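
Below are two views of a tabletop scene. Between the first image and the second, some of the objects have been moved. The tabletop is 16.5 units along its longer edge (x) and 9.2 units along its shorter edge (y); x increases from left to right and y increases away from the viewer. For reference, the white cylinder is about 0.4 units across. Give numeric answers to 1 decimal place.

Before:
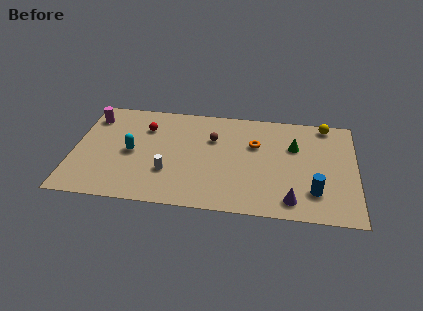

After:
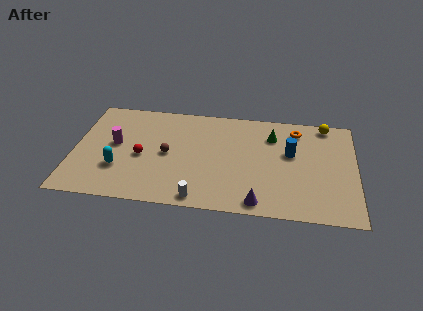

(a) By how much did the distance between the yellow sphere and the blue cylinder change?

-2.6

They were about 6.0 units apart before and 3.4 after — 2.6 units closer together.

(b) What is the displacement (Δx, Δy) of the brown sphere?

(-2.6, -1.7)

The brown sphere was at about (8.1, 6.2) and moved to about (5.5, 4.5).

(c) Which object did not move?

the yellow sphere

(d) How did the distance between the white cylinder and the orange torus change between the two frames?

+2.8

The distance was about 5.9 in the first image and 8.7 in the second, so they moved 2.8 units further apart.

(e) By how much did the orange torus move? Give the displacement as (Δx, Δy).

(2.4, 1.6)

From the two frames, the orange torus sits at roughly (10.6, 6.0) before and (13.0, 7.6) after.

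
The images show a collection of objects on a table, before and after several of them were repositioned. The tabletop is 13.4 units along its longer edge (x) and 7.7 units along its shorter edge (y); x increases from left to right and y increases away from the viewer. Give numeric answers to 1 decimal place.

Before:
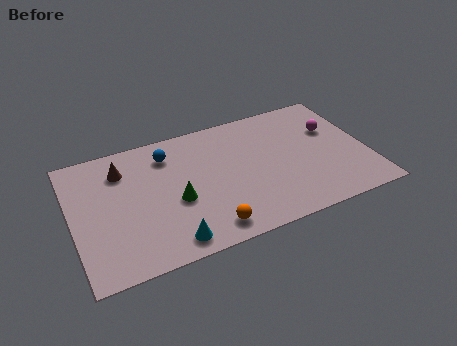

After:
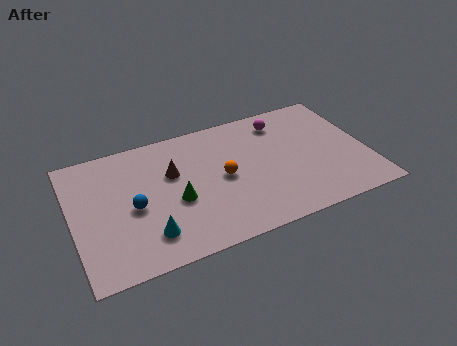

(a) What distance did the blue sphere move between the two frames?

3.2

The blue sphere was near (4.5, 6.1) before and (2.7, 3.5) after, so it travelled √(1.8² + 2.6²) ≈ 3.2 units.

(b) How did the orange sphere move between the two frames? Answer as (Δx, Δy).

(1.0, 2.7)

The orange sphere started near (5.8, 1.1) and ended near (6.8, 3.8).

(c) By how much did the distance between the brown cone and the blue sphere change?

+0.3

They were about 2.1 units apart before and 2.4 after — 0.3 units further apart.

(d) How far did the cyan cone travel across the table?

1.1

From (4.1, 1.0) to (3.2, 1.7), the cyan cone covered √(0.9² + 0.7²) ≈ 1.1 units.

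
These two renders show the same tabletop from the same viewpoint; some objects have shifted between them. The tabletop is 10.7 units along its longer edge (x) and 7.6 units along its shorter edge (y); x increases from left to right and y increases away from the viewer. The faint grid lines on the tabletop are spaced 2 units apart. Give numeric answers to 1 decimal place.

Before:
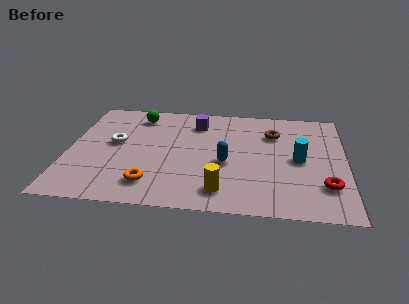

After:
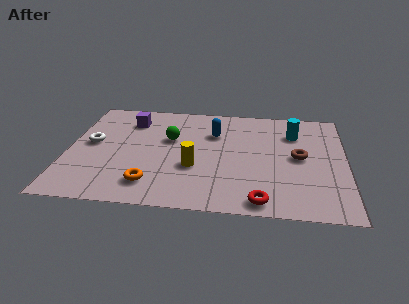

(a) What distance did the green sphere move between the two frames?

2.1

From (2.6, 6.3) to (3.9, 4.7), the green sphere covered √(1.3² + 1.6²) ≈ 2.1 units.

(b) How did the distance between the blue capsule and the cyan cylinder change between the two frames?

+0.3

The distance was about 2.8 in the first image and 3.1 in the second, so they moved 0.3 units further apart.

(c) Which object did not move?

the orange torus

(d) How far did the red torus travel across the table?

2.7

The red torus moved from about (9.9, 2.0) to (7.5, 0.8), a distance of √(2.4² + 1.2²) ≈ 2.7.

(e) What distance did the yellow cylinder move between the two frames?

1.9

The yellow cylinder moved from about (6.0, 1.3) to (4.9, 2.8), a distance of √(1.1² + 1.5²) ≈ 1.9.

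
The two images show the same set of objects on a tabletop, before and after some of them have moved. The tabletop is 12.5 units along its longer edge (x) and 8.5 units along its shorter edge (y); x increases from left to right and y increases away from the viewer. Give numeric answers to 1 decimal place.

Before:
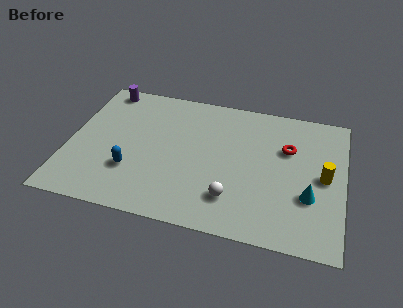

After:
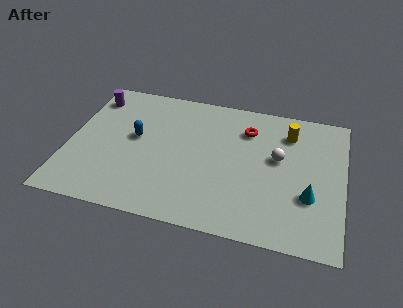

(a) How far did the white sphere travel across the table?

3.5

The white sphere was near (7.6, 2.0) before and (9.5, 4.9) after, so it travelled √(1.9² + 2.9²) ≈ 3.5 units.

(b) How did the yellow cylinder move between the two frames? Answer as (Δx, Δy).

(-1.7, 2.4)

The yellow cylinder was at about (11.6, 4.2) and moved to about (9.9, 6.6).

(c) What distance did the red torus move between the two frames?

2.1

The red torus was near (9.9, 5.6) before and (8.0, 6.4) after, so it travelled √(1.9² + 0.8²) ≈ 2.1 units.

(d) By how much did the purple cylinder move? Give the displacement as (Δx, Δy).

(-0.5, -0.7)

The purple cylinder was at about (1.3, 7.6) and moved to about (0.8, 6.9).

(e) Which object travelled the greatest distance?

the white sphere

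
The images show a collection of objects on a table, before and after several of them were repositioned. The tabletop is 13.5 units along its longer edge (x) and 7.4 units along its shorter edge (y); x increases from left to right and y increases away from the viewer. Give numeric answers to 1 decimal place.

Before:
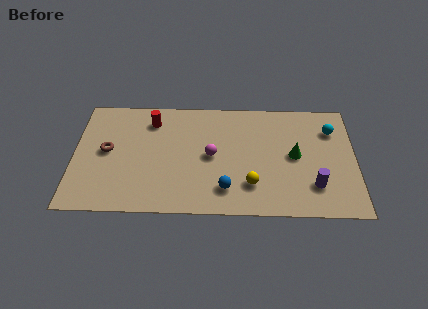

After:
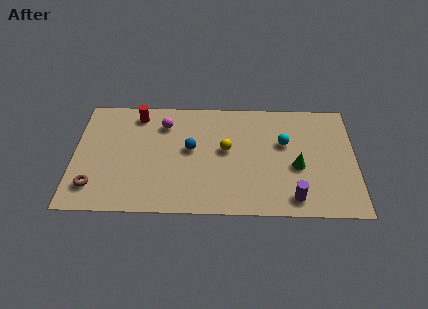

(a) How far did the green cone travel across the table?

0.7

From (10.6, 3.8) to (10.7, 3.1), the green cone covered √(0.1² + 0.7²) ≈ 0.7 units.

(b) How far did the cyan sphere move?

2.5

The cyan sphere was near (12.4, 5.5) before and (10.1, 4.6) after, so it travelled √(2.3² + 0.9²) ≈ 2.5 units.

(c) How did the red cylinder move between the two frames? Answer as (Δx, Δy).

(-0.7, 0.4)

The red cylinder was at about (3.7, 5.9) and moved to about (3.0, 6.3).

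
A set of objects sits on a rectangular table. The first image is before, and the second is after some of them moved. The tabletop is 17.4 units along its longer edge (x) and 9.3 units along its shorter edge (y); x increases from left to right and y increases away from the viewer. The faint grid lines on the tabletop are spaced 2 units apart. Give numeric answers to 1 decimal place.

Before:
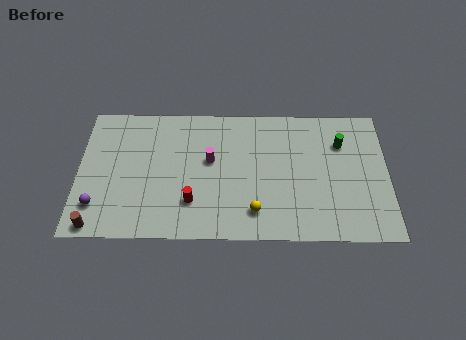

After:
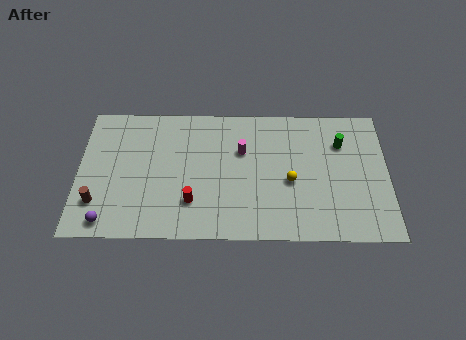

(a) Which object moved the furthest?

the yellow sphere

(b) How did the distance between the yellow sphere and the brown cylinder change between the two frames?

+2.0

They were about 8.9 units apart before and 10.9 after — 2.0 units further apart.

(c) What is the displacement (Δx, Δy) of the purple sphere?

(0.6, -1.1)

The purple sphere was at about (1.1, 2.2) and moved to about (1.7, 1.1).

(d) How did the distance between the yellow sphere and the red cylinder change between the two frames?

+2.1

Before: roughly 3.6 units apart; after: 5.7. That's 2.1 units further apart.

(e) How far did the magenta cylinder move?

1.9

The magenta cylinder was near (7.4, 5.4) before and (9.2, 6.1) after, so it travelled √(1.8² + 0.7²) ≈ 1.9 units.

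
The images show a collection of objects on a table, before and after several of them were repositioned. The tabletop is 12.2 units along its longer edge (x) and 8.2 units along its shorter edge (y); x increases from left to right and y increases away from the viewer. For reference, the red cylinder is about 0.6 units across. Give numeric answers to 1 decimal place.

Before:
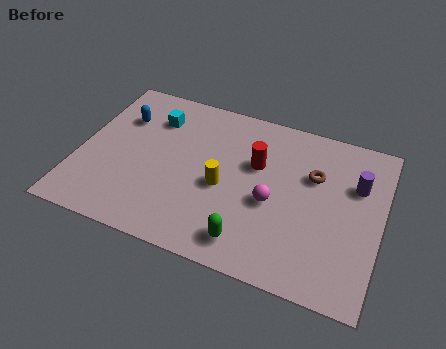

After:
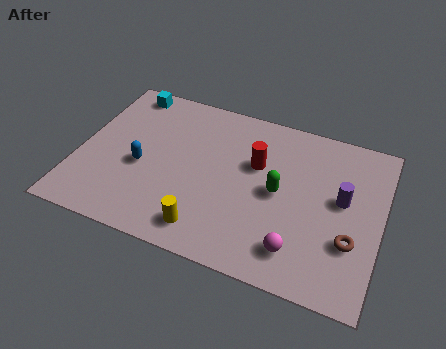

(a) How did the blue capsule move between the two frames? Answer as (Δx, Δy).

(1.1, -2.3)

The blue capsule was at about (1.5, 5.8) and moved to about (2.6, 3.5).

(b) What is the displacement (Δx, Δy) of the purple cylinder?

(-0.5, -0.9)

The purple cylinder started near (11.1, 5.5) and ended near (10.6, 4.6).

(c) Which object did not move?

the red cylinder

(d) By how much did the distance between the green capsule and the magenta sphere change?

+0.4

The distance was about 2.3 in the first image and 2.7 in the second, so they moved 0.4 units further apart.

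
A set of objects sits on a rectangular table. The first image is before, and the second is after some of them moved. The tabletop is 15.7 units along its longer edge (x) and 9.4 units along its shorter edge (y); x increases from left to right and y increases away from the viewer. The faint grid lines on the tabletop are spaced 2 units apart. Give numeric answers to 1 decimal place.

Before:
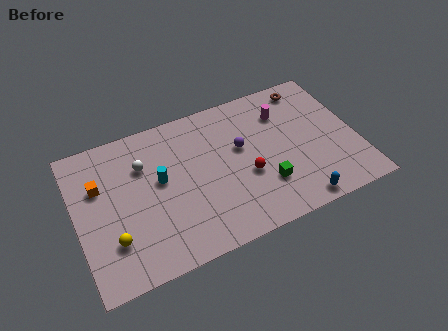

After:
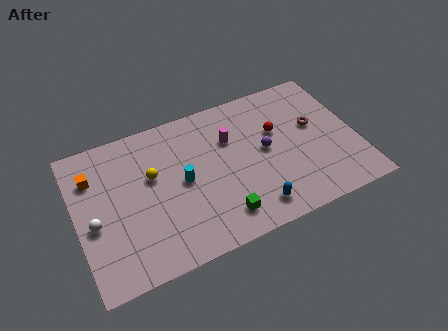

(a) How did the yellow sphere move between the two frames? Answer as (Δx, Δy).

(2.5, 3.1)

The yellow sphere was at about (1.8, 2.6) and moved to about (4.3, 5.7).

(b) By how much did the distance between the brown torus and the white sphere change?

+3.0

Before: roughly 9.7 units apart; after: 12.7. That's 3.0 units further apart.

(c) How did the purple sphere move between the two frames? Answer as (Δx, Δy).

(1.3, -0.7)

The purple sphere was at about (9.3, 5.6) and moved to about (10.6, 4.9).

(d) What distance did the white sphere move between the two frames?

4.0

The white sphere moved from about (3.9, 6.6) to (0.9, 4.0), a distance of √(3.0² + 2.6²) ≈ 4.0.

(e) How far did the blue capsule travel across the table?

2.5

From (11.9, 0.9) to (9.5, 1.5), the blue capsule covered √(2.4² + 0.6²) ≈ 2.5 units.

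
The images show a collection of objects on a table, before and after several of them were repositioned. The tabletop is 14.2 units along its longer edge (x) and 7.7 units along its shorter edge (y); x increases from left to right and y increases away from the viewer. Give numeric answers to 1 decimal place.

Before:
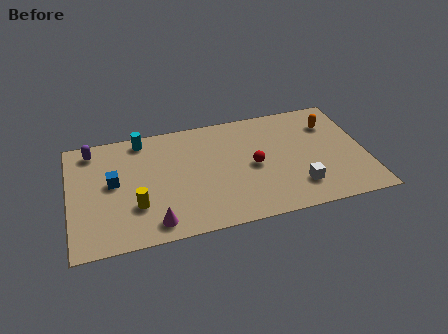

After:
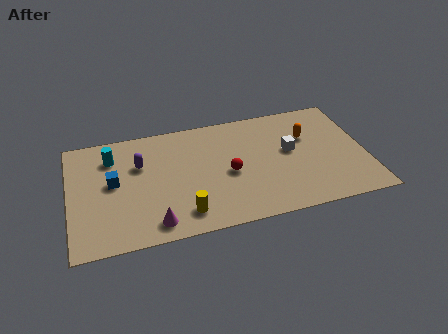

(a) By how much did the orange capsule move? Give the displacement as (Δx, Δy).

(-1.2, -0.6)

The orange capsule was at about (12.7, 5.7) and moved to about (11.5, 5.1).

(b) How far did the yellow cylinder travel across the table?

2.4

From (3.1, 2.4) to (5.3, 1.4), the yellow cylinder covered √(2.2² + 1.0²) ≈ 2.4 units.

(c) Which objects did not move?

the blue cube and the magenta cone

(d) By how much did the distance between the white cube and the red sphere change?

+0.3

They were about 2.8 units apart before and 3.1 after — 0.3 units further apart.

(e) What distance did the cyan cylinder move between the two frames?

1.7

The cyan cylinder was near (3.6, 6.8) before and (2.1, 5.9) after, so it travelled √(1.5² + 0.9²) ≈ 1.7 units.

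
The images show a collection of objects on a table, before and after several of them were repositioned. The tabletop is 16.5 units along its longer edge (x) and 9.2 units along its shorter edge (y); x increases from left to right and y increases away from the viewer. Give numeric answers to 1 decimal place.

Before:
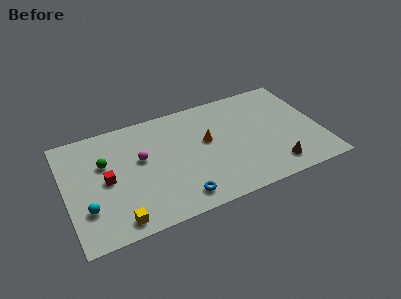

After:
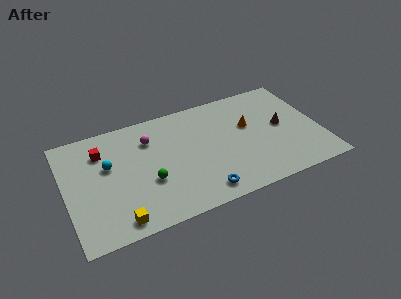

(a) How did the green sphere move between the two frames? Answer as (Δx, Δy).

(2.6, -2.5)

The green sphere started near (2.6, 5.9) and ended near (5.2, 3.4).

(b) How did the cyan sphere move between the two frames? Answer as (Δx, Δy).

(1.6, 2.9)

The cyan sphere was at about (1.2, 2.7) and moved to about (2.8, 5.6).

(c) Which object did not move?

the yellow cube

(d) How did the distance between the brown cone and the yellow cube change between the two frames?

+1.5

The distance was about 10.2 in the first image and 11.7 in the second, so they moved 1.5 units further apart.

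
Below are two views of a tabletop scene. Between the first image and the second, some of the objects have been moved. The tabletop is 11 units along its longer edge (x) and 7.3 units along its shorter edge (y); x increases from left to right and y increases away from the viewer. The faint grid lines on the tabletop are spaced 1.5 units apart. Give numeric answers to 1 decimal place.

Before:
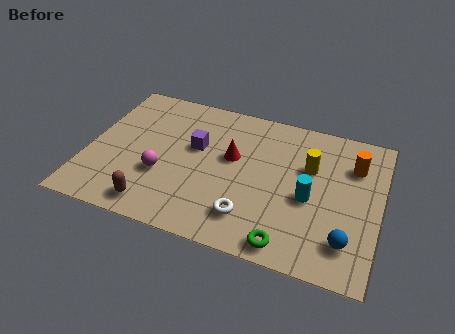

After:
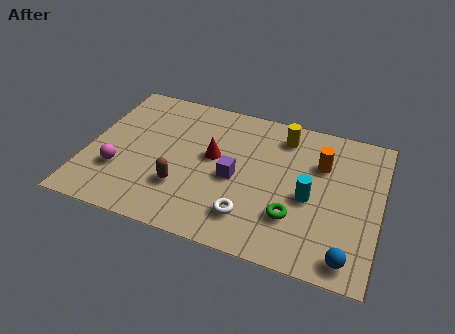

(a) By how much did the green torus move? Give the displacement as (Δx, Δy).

(0.1, 1.3)

The green torus started near (7.8, 0.8) and ended near (7.9, 2.1).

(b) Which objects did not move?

the cyan cylinder and the white torus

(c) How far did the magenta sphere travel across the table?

1.6

The magenta sphere moved from about (2.9, 2.6) to (1.3, 2.3), a distance of √(1.6² + 0.3²) ≈ 1.6.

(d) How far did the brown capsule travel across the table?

1.5

The brown capsule was near (2.8, 1.0) before and (3.7, 2.2) after, so it travelled √(0.9² + 1.2²) ≈ 1.5 units.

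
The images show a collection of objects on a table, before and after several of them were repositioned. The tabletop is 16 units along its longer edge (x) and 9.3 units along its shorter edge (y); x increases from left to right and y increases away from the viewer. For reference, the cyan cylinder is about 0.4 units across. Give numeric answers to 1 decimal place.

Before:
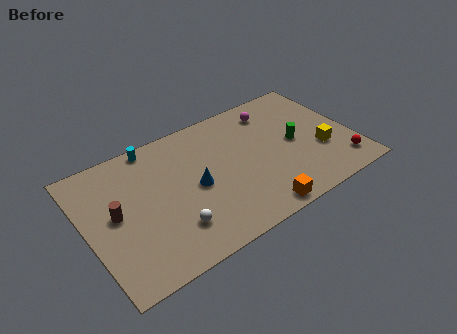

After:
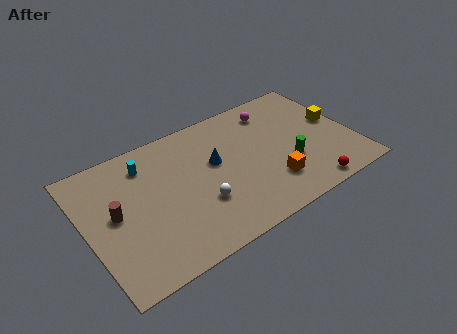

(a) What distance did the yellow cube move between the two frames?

2.2

The yellow cube was near (14.0, 3.3) before and (15.2, 5.1) after, so it travelled √(1.2² + 1.8²) ≈ 2.2 units.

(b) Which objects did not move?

the magenta sphere and the brown cylinder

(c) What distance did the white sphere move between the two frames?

2.0

The white sphere moved from about (4.7, 2.3) to (6.5, 3.1), a distance of √(1.8² + 0.8²) ≈ 2.0.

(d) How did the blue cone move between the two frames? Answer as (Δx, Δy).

(1.4, 1.1)

The blue cone was at about (6.4, 4.4) and moved to about (7.8, 5.5).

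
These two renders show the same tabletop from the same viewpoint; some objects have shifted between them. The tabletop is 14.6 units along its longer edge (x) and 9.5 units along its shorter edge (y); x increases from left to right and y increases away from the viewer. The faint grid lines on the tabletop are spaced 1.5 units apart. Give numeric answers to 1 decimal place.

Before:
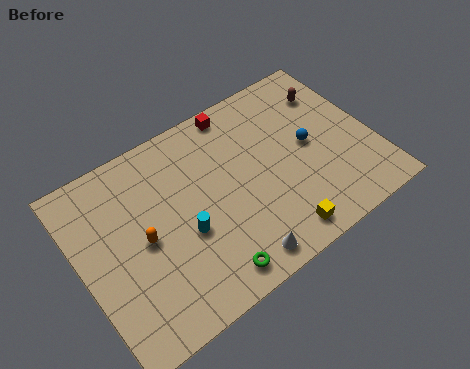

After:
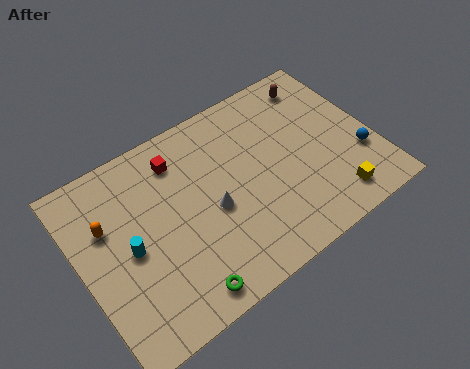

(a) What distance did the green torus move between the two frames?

1.4

The green torus was near (5.6, 1.2) before and (4.2, 1.1) after, so it travelled √(1.4² + 0.1²) ≈ 1.4 units.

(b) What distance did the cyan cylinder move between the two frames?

2.7

From (4.9, 3.8) to (2.3, 4.5), the cyan cylinder covered √(2.6² + 0.7²) ≈ 2.7 units.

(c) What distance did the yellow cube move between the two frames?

2.9

From (9.1, 1.2) to (12.0, 1.5), the yellow cube covered √(2.9² + 0.3²) ≈ 2.9 units.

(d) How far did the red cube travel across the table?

3.4

The red cube moved from about (8.5, 8.6) to (5.3, 7.6), a distance of √(3.2² + 1.0²) ≈ 3.4.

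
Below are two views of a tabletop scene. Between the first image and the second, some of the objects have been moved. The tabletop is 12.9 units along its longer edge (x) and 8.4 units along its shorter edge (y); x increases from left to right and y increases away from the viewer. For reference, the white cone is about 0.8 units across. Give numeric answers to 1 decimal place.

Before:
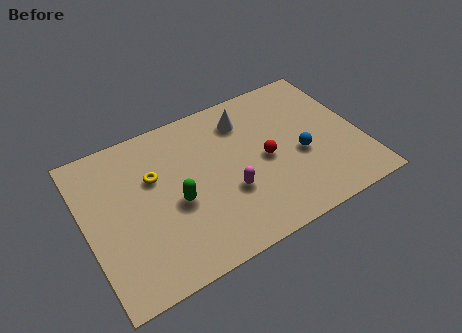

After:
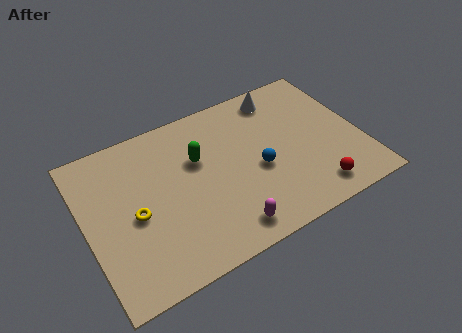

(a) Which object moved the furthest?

the red sphere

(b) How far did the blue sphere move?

2.0

From (10.0, 3.5) to (8.0, 3.6), the blue sphere covered √(2.0² + 0.1²) ≈ 2.0 units.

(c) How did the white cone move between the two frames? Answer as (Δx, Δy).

(1.8, 0.6)

The white cone was at about (7.8, 6.6) and moved to about (9.6, 7.2).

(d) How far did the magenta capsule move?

1.8

The magenta capsule moved from about (6.5, 3.0) to (6.1, 1.2), a distance of √(0.4² + 1.8²) ≈ 1.8.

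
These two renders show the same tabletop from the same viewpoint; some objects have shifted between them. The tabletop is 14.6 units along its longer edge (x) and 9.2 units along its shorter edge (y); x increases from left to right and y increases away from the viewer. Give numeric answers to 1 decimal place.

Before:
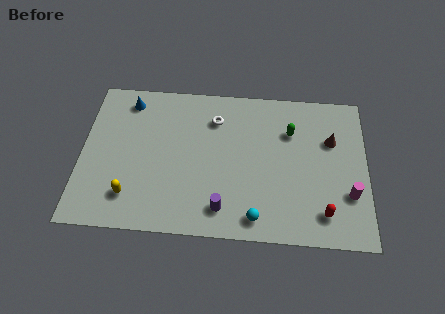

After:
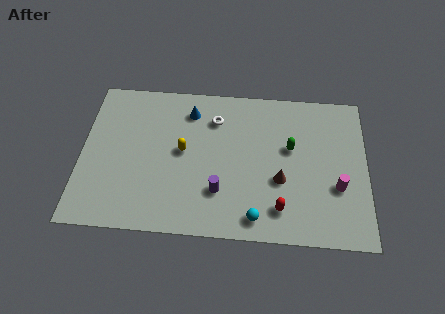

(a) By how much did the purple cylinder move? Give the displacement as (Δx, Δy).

(-0.2, 1.0)

The purple cylinder was at about (7.3, 1.6) and moved to about (7.1, 2.6).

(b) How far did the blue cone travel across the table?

3.2

The blue cone was near (2.3, 7.8) before and (5.5, 7.4) after, so it travelled √(3.2² + 0.4²) ≈ 3.2 units.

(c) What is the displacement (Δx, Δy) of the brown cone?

(-2.6, -2.6)

The brown cone started near (12.8, 6.1) and ended near (10.2, 3.5).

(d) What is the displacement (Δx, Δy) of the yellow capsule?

(2.6, 2.9)

The yellow capsule started near (2.6, 2.0) and ended near (5.2, 4.9).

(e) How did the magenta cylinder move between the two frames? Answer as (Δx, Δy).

(-0.6, 0.4)

The magenta cylinder was at about (13.7, 2.9) and moved to about (13.1, 3.3).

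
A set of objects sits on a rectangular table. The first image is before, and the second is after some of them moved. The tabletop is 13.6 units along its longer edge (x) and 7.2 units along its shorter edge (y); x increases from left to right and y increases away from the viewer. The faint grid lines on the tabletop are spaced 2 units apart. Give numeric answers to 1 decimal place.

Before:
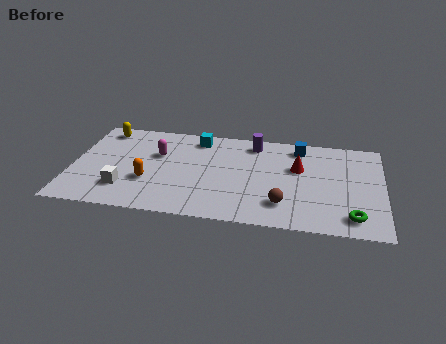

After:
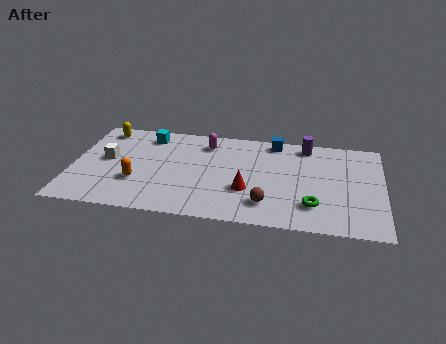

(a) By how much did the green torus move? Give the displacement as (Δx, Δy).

(-1.7, 0.6)

The green torus started near (12.3, 1.2) and ended near (10.6, 1.8).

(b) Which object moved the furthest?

the red cone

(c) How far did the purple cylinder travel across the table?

2.3

The purple cylinder was near (7.9, 6.1) before and (10.2, 6.3) after, so it travelled √(2.3² + 0.2²) ≈ 2.3 units.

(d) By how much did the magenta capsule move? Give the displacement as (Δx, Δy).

(2.1, 1.2)

The magenta capsule was at about (3.7, 4.6) and moved to about (5.8, 5.8).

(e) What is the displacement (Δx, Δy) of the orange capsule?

(-0.5, -0.1)

From the two frames, the orange capsule sits at roughly (3.4, 2.5) before and (2.9, 2.4) after.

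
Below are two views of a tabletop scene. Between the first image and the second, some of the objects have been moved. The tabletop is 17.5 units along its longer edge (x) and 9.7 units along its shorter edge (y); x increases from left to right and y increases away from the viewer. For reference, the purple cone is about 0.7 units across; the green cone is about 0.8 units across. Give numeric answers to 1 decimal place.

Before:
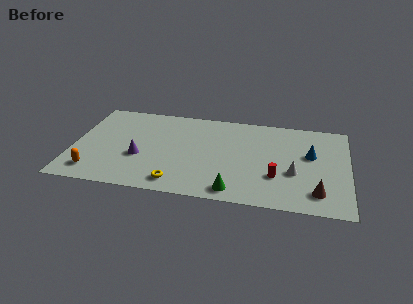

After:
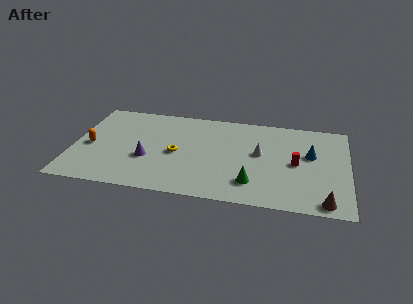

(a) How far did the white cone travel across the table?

2.8

The white cone moved from about (14.1, 3.7) to (11.9, 5.4), a distance of √(2.2² + 1.7²) ≈ 2.8.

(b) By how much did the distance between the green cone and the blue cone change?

-1.5

They were about 6.6 units apart before and 5.1 after — 1.5 units closer together.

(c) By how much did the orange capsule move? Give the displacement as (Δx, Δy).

(-0.4, 2.7)

From the two frames, the orange capsule sits at roughly (1.5, 1.7) before and (1.1, 4.4) after.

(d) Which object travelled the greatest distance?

the yellow torus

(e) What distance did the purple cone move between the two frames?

0.5

From (4.3, 3.7) to (4.8, 3.6), the purple cone covered √(0.5² + 0.1²) ≈ 0.5 units.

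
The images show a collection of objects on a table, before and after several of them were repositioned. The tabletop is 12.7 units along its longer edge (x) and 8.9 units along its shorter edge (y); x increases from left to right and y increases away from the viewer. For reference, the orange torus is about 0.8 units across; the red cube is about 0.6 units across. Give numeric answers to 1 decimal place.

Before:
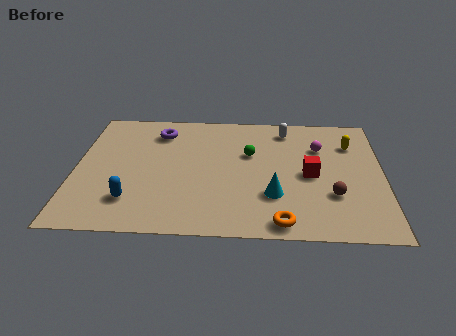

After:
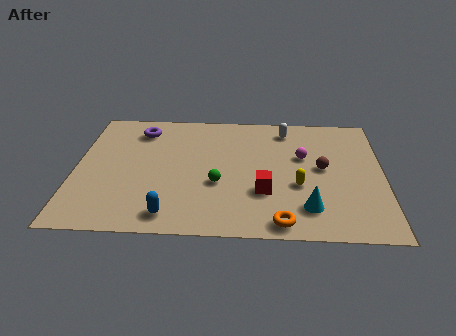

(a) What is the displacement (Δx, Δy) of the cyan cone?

(1.4, -0.8)

The cyan cone started near (8.2, 2.7) and ended near (9.6, 1.9).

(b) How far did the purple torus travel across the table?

0.8

The purple torus was near (3.4, 7.1) before and (2.6, 7.2) after, so it travelled √(0.8² + 0.1²) ≈ 0.8 units.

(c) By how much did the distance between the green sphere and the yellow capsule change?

-1.0

Before: roughly 4.3 units apart; after: 3.3. That's 1.0 units closer together.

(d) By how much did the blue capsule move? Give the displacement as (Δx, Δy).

(1.6, -0.9)

The blue capsule was at about (2.4, 2.1) and moved to about (4.0, 1.2).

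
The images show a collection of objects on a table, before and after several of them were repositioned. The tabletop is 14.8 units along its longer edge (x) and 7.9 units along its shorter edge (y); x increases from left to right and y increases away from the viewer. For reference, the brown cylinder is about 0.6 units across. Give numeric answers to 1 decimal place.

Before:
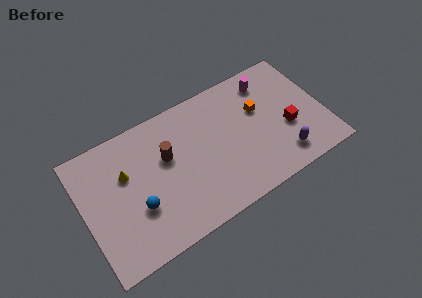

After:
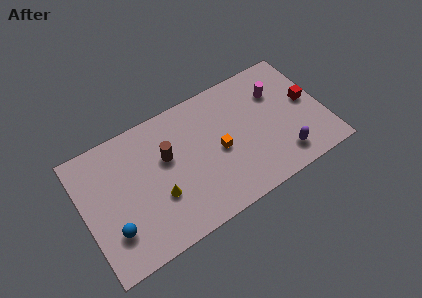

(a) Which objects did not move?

the brown cylinder and the purple capsule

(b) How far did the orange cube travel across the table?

3.0

From (11.0, 5.0) to (8.3, 3.7), the orange cube covered √(2.7² + 1.3²) ≈ 3.0 units.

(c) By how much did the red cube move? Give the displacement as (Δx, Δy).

(1.4, 1.1)

The red cube started near (12.5, 3.1) and ended near (13.9, 4.2).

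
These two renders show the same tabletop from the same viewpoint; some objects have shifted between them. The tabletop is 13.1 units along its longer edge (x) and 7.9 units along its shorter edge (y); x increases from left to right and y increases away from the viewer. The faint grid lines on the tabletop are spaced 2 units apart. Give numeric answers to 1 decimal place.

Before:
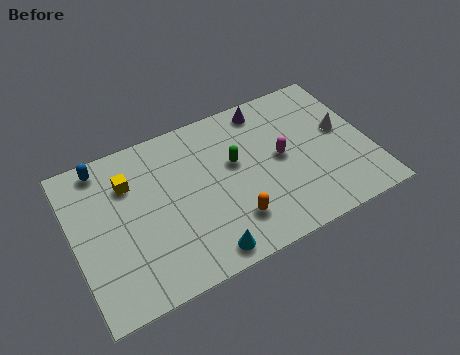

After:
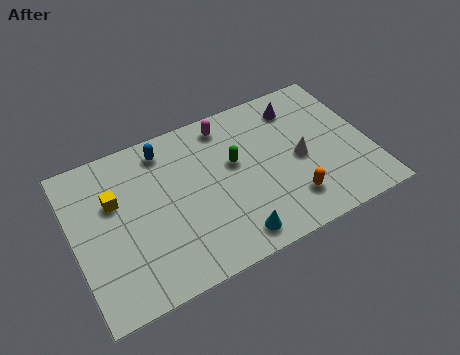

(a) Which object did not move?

the green capsule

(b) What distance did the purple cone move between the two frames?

1.5

From (8.9, 6.9) to (10.3, 6.4), the purple cone covered √(1.4² + 0.5²) ≈ 1.5 units.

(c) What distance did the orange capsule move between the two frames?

2.6

The orange capsule moved from about (6.7, 1.9) to (9.3, 1.8), a distance of √(2.6² + 0.1²) ≈ 2.6.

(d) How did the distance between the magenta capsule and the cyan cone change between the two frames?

+0.7

They were about 5.0 units apart before and 5.7 after — 0.7 units further apart.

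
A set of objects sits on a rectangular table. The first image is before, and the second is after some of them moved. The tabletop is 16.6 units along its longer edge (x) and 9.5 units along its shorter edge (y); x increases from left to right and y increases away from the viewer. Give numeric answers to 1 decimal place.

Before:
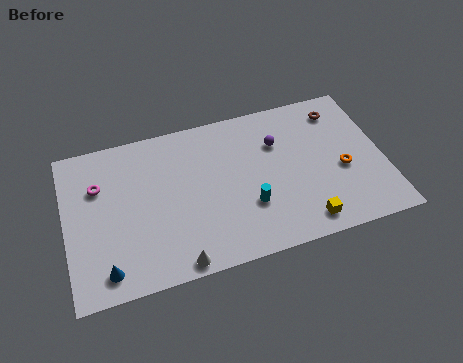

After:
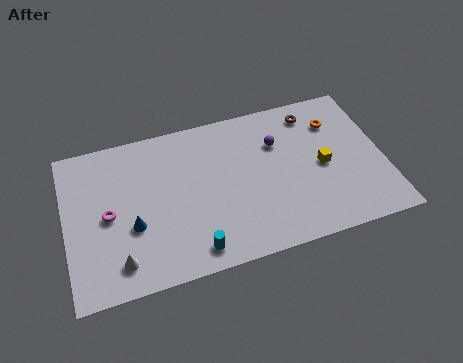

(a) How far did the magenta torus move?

1.9

The magenta torus was near (1.8, 6.5) before and (2.2, 4.6) after, so it travelled √(0.4² + 1.9²) ≈ 1.9 units.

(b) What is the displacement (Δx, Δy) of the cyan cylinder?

(-3.0, -1.8)

From the two frames, the cyan cylinder sits at roughly (9.4, 3.1) before and (6.4, 1.3) after.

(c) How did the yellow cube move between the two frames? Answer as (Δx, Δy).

(1.3, 3.2)

From the two frames, the yellow cube sits at roughly (12.1, 1.3) before and (13.4, 4.5) after.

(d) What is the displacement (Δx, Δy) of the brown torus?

(-1.4, 0.2)

The brown torus started near (14.6, 7.8) and ended near (13.2, 8.0).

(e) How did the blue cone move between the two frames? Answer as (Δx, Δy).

(1.5, 2.2)

From the two frames, the blue cone sits at roughly (1.9, 1.4) before and (3.4, 3.6) after.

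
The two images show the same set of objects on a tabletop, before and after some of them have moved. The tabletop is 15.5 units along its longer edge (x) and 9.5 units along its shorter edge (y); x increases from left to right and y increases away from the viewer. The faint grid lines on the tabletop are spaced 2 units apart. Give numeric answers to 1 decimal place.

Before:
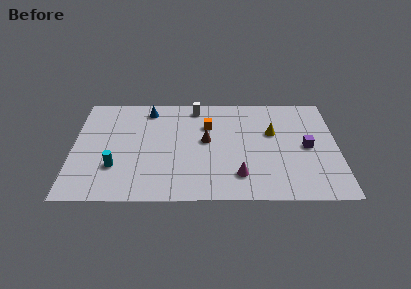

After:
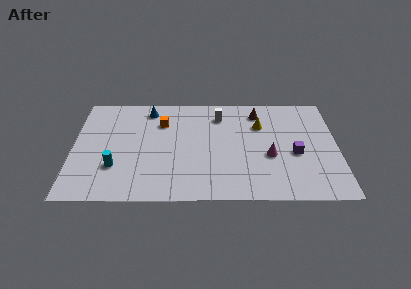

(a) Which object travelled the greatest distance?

the brown cone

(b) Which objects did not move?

the cyan cylinder and the blue cone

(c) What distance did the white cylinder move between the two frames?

1.6

The white cylinder moved from about (7.2, 8.3) to (8.6, 7.5), a distance of √(1.4² + 0.8²) ≈ 1.6.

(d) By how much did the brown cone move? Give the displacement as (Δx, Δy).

(3.1, 2.6)

The brown cone started near (7.8, 5.2) and ended near (10.9, 7.8).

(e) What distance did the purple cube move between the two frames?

0.9

The purple cube was near (13.7, 4.6) before and (13.0, 4.0) after, so it travelled √(0.7² + 0.6²) ≈ 0.9 units.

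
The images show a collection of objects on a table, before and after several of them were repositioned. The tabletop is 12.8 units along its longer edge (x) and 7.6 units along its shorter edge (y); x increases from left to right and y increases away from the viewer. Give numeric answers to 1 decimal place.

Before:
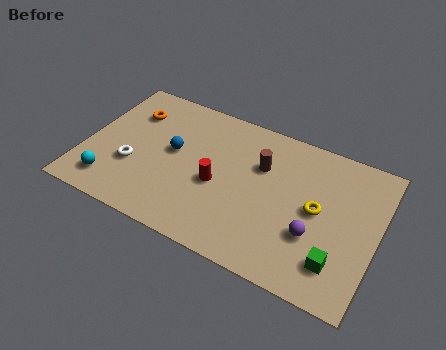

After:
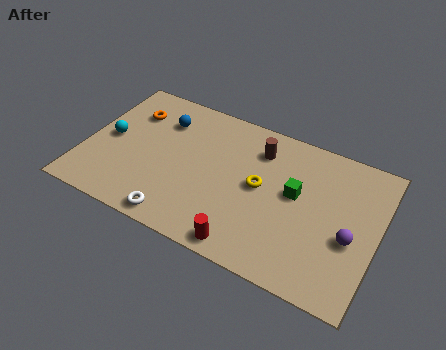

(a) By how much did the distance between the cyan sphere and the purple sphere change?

+1.8

They were about 8.9 units apart before and 10.7 after — 1.8 units further apart.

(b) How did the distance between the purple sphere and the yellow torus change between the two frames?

+2.8

They were about 1.3 units apart before and 4.1 after — 2.8 units further apart.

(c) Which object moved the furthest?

the green cube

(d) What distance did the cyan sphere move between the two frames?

2.4

From (1.4, 1.4) to (1.0, 3.8), the cyan sphere covered √(0.4² + 2.4²) ≈ 2.4 units.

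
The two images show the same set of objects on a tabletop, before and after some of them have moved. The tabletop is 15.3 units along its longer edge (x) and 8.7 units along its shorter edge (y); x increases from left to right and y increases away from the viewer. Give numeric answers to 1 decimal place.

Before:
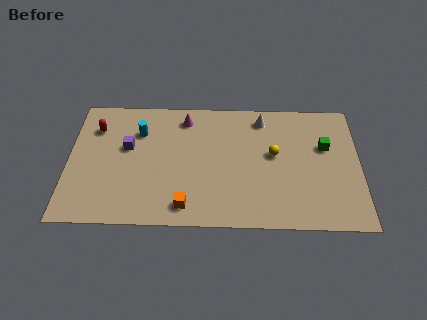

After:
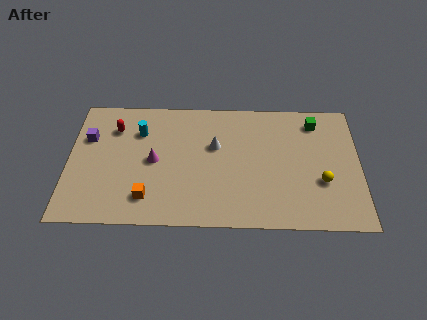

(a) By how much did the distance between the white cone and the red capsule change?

-3.4

The distance was about 8.8 in the first image and 5.4 in the second, so they moved 3.4 units closer together.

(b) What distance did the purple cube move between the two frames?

2.2

From (3.1, 5.2) to (1.0, 5.8), the purple cube covered √(2.1² + 0.6²) ≈ 2.2 units.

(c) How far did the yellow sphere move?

3.1

The yellow sphere was near (10.8, 4.9) before and (13.3, 3.1) after, so it travelled √(2.5² + 1.8²) ≈ 3.1 units.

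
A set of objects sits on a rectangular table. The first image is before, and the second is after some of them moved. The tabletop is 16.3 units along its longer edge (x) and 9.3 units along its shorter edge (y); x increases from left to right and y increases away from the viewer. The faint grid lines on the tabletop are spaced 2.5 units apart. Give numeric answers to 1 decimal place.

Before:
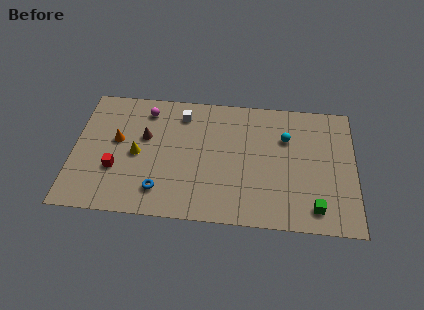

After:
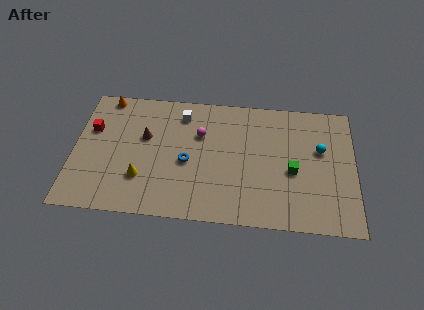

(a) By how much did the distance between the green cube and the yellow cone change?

-1.9

The distance was about 10.7 in the first image and 8.8 in the second, so they moved 1.9 units closer together.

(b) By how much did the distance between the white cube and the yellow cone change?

+1.3

The distance was about 4.1 in the first image and 5.4 in the second, so they moved 1.3 units further apart.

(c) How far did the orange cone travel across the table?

3.3

The orange cone was near (2.5, 5.3) before and (1.7, 8.5) after, so it travelled √(0.8² + 3.2²) ≈ 3.3 units.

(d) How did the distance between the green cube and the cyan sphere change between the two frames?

-2.9

They were about 5.2 units apart before and 2.3 after — 2.9 units closer together.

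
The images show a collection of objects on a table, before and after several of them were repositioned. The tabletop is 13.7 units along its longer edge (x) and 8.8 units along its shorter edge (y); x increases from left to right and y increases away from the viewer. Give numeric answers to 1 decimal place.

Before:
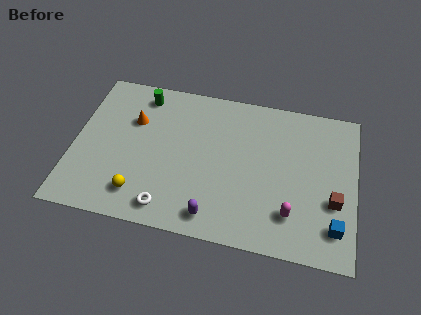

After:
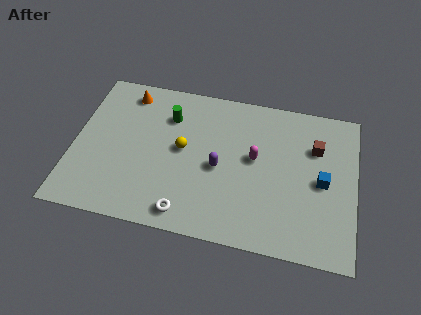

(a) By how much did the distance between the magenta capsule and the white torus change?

-1.1

The distance was about 6.0 in the first image and 4.9 in the second, so they moved 1.1 units closer together.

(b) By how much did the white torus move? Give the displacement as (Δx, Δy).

(0.9, -0.1)

The white torus was at about (4.8, 1.2) and moved to about (5.7, 1.1).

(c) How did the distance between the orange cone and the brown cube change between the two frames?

-0.9

The distance was about 10.3 in the first image and 9.4 in the second, so they moved 0.9 units closer together.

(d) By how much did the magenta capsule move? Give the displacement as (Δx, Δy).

(-1.9, 2.8)

The magenta capsule started near (10.7, 2.1) and ended near (8.8, 4.9).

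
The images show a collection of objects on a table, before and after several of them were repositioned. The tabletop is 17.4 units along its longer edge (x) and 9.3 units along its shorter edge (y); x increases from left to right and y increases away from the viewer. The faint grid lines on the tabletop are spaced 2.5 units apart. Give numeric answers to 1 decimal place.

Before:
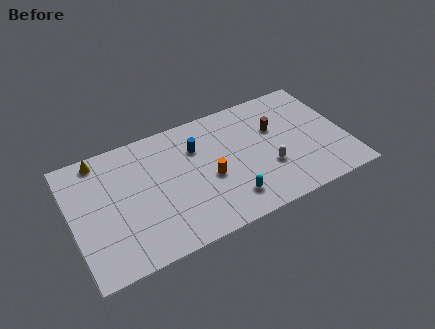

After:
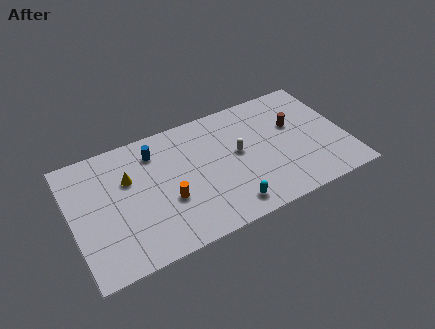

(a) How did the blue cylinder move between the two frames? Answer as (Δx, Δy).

(-2.6, 0.8)

The blue cylinder started near (8.1, 6.6) and ended near (5.5, 7.4).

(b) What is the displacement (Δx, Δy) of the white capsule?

(-1.7, 1.9)

The white capsule started near (12.3, 3.2) and ended near (10.6, 5.1).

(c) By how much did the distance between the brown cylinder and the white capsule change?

+0.9

The distance was about 2.9 in the first image and 3.8 in the second, so they moved 0.9 units further apart.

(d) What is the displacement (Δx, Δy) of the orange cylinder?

(-2.7, -0.5)

The orange cylinder was at about (8.6, 4.0) and moved to about (5.9, 3.5).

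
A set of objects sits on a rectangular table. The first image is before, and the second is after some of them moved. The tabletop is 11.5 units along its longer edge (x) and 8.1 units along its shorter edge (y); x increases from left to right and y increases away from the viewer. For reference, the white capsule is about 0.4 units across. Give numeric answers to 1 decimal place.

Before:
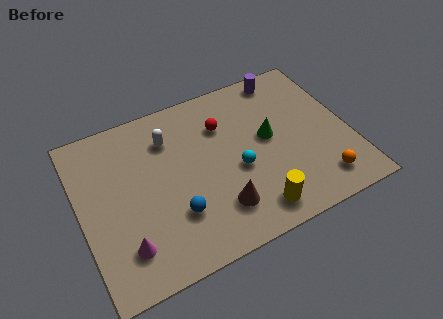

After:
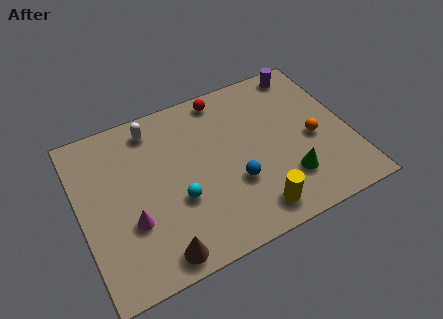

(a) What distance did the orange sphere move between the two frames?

2.2

From (9.9, 1.4) to (9.9, 3.6), the orange sphere covered √(0.0² + 2.2²) ≈ 2.2 units.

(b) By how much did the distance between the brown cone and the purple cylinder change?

+3.2

The distance was about 6.4 in the first image and 9.6 in the second, so they moved 3.2 units further apart.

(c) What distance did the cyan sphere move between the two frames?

2.6

The cyan sphere moved from about (6.6, 3.4) to (4.0, 3.0), a distance of √(2.6² + 0.4²) ≈ 2.6.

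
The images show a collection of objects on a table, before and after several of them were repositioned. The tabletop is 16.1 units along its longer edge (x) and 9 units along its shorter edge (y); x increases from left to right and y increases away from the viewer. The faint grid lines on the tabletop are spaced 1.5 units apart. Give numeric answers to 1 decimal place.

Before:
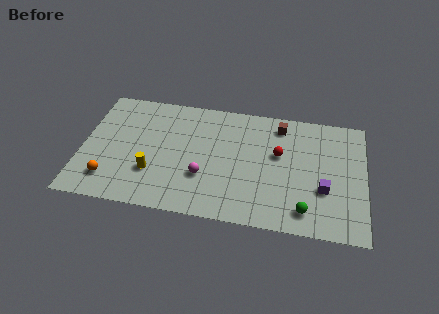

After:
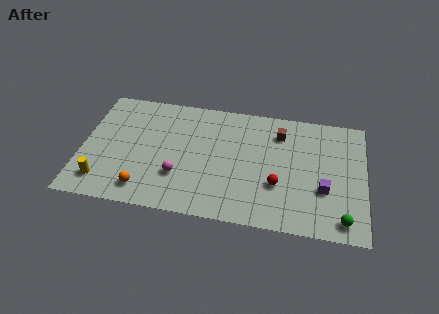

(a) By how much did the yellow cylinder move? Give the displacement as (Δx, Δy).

(-2.8, -1.1)

The yellow cylinder was at about (4.1, 2.8) and moved to about (1.3, 1.7).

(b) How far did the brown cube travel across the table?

0.6

The brown cube was near (11.2, 7.6) before and (11.2, 7.0) after, so it travelled √(0.0² + 0.6²) ≈ 0.6 units.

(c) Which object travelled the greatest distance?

the yellow cylinder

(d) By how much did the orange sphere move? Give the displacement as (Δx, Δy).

(2.0, -0.4)

From the two frames, the orange sphere sits at roughly (1.7, 1.9) before and (3.7, 1.5) after.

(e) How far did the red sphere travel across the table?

2.3

The red sphere moved from about (11.2, 5.4) to (11.2, 3.1), a distance of √(0.0² + 2.3²) ≈ 2.3.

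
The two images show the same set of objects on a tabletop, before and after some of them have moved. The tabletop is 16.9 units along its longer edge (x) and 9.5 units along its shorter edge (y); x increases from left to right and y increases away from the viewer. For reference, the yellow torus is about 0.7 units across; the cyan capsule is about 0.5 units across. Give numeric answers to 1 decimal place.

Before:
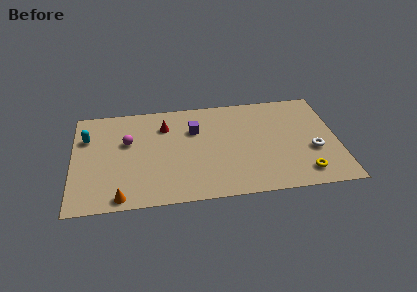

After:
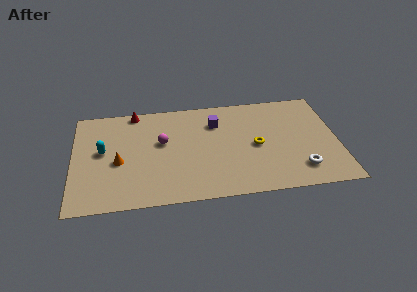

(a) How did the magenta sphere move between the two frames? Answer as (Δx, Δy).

(2.2, -0.3)

From the two frames, the magenta sphere sits at roughly (3.5, 5.9) before and (5.7, 5.6) after.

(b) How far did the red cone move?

2.5

From (5.9, 7.1) to (4.0, 8.7), the red cone covered √(1.9² + 1.6²) ≈ 2.5 units.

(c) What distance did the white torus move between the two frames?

1.8

The white torus was near (15.3, 3.6) before and (14.4, 2.0) after, so it travelled √(0.9² + 1.6²) ≈ 1.8 units.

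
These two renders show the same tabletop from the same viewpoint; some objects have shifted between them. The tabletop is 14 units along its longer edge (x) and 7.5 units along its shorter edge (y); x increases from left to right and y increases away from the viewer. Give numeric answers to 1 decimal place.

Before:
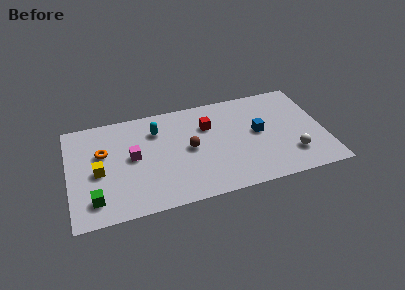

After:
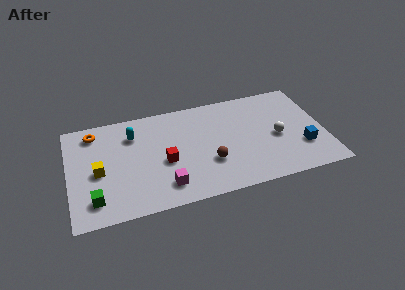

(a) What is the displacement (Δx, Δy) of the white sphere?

(-0.7, 1.5)

The white sphere was at about (12.1, 1.9) and moved to about (11.4, 3.4).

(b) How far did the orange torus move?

1.6

From (1.9, 4.7) to (1.5, 6.3), the orange torus covered √(0.4² + 1.6²) ≈ 1.6 units.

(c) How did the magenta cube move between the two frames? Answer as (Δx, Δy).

(1.6, -2.5)

The magenta cube was at about (3.5, 4.0) and moved to about (5.1, 1.5).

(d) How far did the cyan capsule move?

1.3

The cyan capsule moved from about (4.9, 5.6) to (3.6, 5.6), a distance of √(1.3² + 0.0²) ≈ 1.3.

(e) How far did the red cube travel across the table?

3.2

The red cube moved from about (7.7, 5.2) to (5.2, 3.2), a distance of √(2.5² + 2.0²) ≈ 3.2.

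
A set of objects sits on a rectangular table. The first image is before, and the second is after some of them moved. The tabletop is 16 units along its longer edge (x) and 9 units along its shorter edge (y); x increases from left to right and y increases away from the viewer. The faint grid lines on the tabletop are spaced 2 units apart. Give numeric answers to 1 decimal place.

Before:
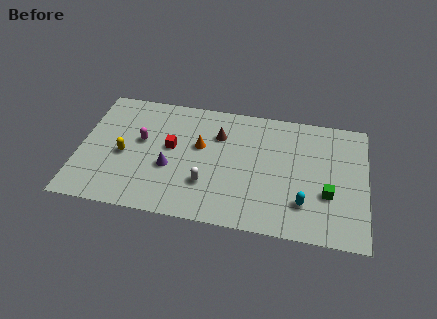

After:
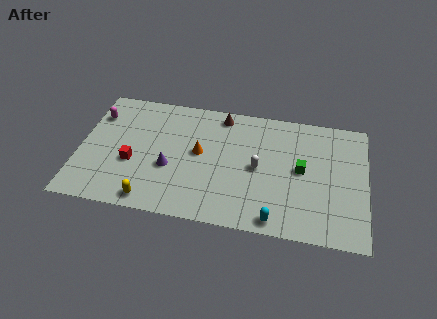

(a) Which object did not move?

the purple cone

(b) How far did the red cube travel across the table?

2.6

The red cube moved from about (5.1, 5.0) to (3.0, 3.5), a distance of √(2.1² + 1.5²) ≈ 2.6.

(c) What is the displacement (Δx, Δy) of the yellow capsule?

(1.7, -3.0)

The yellow capsule was at about (2.5, 4.0) and moved to about (4.2, 1.0).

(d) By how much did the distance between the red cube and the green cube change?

+0.5

The distance was about 9.0 in the first image and 9.5 in the second, so they moved 0.5 units further apart.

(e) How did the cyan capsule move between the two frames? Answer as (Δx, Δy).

(-1.5, -1.4)

The cyan capsule was at about (12.6, 2.3) and moved to about (11.1, 0.9).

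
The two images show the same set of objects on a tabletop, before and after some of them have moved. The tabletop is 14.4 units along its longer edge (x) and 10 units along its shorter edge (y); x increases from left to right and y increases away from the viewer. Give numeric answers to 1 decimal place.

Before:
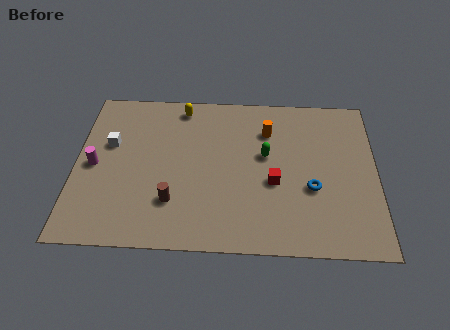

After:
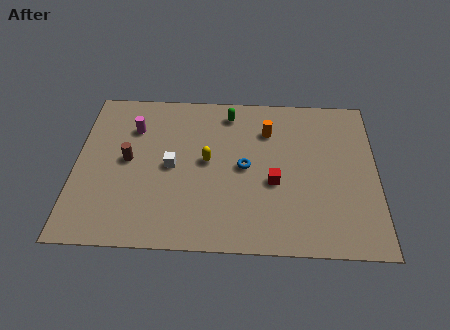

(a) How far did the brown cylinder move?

3.3

From (4.7, 2.7) to (2.5, 5.2), the brown cylinder covered √(2.2² + 2.5²) ≈ 3.3 units.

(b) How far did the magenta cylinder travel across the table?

3.1

From (0.9, 4.8) to (2.7, 7.3), the magenta cylinder covered √(1.8² + 2.5²) ≈ 3.1 units.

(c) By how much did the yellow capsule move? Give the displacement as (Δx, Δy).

(1.3, -3.5)

The yellow capsule started near (5.0, 8.8) and ended near (6.3, 5.3).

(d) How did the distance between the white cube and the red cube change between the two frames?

-3.2

The distance was about 8.2 in the first image and 5.0 in the second, so they moved 3.2 units closer together.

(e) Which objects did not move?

the orange cylinder and the red cube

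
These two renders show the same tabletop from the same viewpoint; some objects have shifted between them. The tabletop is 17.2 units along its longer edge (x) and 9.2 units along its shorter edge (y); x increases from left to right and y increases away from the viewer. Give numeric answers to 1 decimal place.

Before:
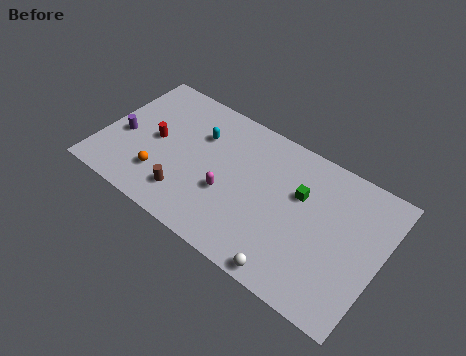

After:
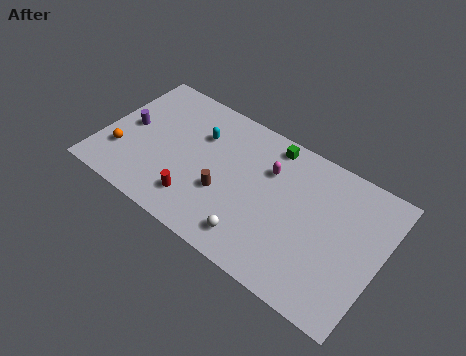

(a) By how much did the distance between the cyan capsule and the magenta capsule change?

+0.7

Before: roughly 3.7 units apart; after: 4.4. That's 0.7 units further apart.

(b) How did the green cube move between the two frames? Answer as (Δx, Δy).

(-2.2, 2.2)

The green cube started near (12.1, 5.9) and ended near (9.9, 8.1).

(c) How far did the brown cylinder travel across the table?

2.5

The brown cylinder was near (5.7, 2.0) before and (7.8, 3.4) after, so it travelled √(2.1² + 1.4²) ≈ 2.5 units.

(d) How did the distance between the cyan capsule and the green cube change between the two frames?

-1.9

The distance was about 6.4 in the first image and 4.5 in the second, so they moved 1.9 units closer together.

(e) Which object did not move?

the cyan capsule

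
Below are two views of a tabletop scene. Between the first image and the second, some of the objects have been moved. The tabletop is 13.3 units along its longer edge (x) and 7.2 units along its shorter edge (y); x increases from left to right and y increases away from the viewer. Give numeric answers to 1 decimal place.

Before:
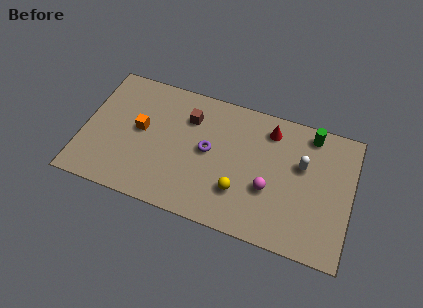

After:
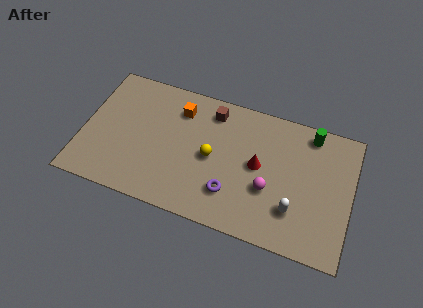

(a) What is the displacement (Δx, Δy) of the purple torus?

(1.3, -1.9)

From the two frames, the purple torus sits at roughly (6.2, 3.8) before and (7.5, 1.9) after.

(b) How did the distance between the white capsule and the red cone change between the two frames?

+0.4

The distance was about 2.2 in the first image and 2.6 in the second, so they moved 0.4 units further apart.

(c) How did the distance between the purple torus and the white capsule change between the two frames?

-1.6

Before: roughly 4.7 units apart; after: 3.1. That's 1.6 units closer together.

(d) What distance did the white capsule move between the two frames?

2.5

The white capsule was near (10.8, 4.5) before and (10.6, 2.0) after, so it travelled √(0.2² + 2.5²) ≈ 2.5 units.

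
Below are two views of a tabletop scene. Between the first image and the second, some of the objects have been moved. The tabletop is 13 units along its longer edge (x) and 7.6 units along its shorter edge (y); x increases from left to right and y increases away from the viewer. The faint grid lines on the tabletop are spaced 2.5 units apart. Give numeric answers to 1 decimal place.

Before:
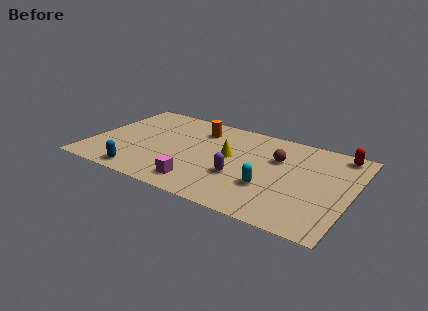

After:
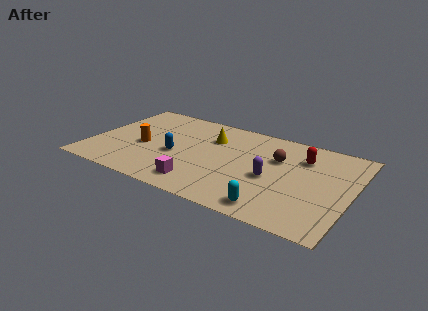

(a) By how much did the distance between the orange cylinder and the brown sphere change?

+2.6

The distance was about 4.2 in the first image and 6.8 in the second, so they moved 2.6 units further apart.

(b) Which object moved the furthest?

the orange cylinder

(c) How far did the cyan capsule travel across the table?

1.6

From (9.1, 2.5) to (9.5, 1.0), the cyan capsule covered √(0.4² + 1.5²) ≈ 1.6 units.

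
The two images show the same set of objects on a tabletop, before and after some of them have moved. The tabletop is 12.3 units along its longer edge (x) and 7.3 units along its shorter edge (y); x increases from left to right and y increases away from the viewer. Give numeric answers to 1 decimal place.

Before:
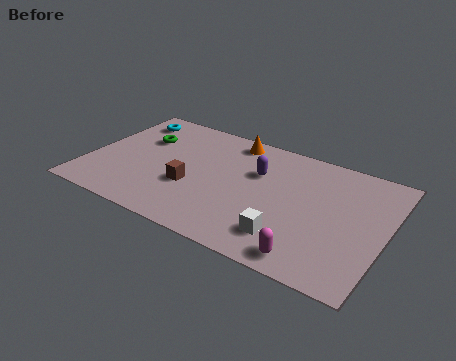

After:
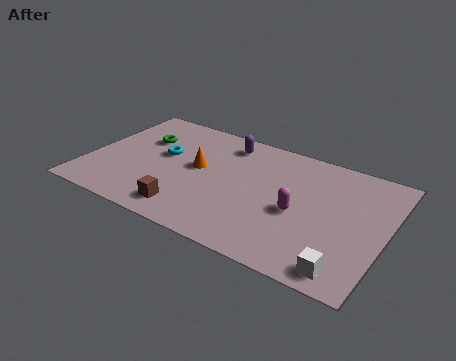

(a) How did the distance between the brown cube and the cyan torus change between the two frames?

-1.2

They were about 4.6 units apart before and 3.4 after — 1.2 units closer together.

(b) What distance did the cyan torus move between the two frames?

2.5

From (1.2, 6.0) to (3.0, 4.2), the cyan torus covered √(1.8² + 1.8²) ≈ 2.5 units.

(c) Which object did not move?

the green torus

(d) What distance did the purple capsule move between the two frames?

2.0

The purple capsule moved from about (6.9, 4.8) to (5.4, 6.1), a distance of √(1.5² + 1.3²) ≈ 2.0.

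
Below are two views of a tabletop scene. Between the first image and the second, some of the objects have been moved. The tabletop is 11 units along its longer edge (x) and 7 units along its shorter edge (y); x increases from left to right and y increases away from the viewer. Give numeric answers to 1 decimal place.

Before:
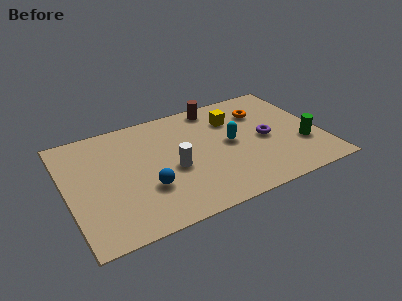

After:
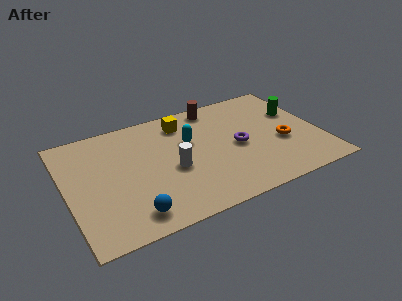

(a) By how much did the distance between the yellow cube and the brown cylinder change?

+0.3

The distance was about 1.3 in the first image and 1.6 in the second, so they moved 0.3 units further apart.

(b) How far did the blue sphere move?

1.4

From (3.3, 2.3) to (2.5, 1.1), the blue sphere covered √(0.8² + 1.2²) ≈ 1.4 units.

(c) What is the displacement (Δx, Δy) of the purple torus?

(-1.2, 0.0)

The purple torus was at about (8.6, 3.3) and moved to about (7.4, 3.3).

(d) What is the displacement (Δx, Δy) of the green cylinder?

(0.1, 2.2)

From the two frames, the green cylinder sits at roughly (10.1, 2.3) before and (10.2, 4.5) after.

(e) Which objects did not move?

the brown cylinder and the white cylinder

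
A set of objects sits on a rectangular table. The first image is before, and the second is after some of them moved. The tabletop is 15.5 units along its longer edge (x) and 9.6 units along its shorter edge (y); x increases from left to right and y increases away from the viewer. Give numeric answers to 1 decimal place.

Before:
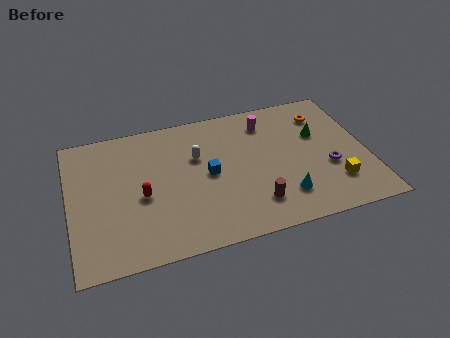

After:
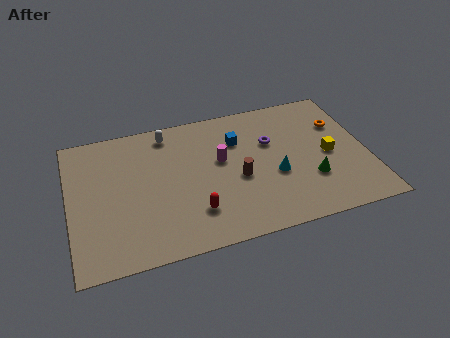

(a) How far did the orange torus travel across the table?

1.2

The orange torus moved from about (13.5, 7.5) to (14.3, 6.6), a distance of √(0.8² + 0.9²) ≈ 1.2.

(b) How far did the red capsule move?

3.2

The red capsule was near (3.7, 4.2) before and (6.3, 2.4) after, so it travelled √(2.6² + 1.8²) ≈ 3.2 units.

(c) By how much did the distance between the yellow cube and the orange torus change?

-2.9

They were about 5.1 units apart before and 2.2 after — 2.9 units closer together.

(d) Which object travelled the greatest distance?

the purple torus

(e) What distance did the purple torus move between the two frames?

3.8

The purple torus moved from about (13.4, 3.6) to (10.6, 6.2), a distance of √(2.8² + 2.6²) ≈ 3.8.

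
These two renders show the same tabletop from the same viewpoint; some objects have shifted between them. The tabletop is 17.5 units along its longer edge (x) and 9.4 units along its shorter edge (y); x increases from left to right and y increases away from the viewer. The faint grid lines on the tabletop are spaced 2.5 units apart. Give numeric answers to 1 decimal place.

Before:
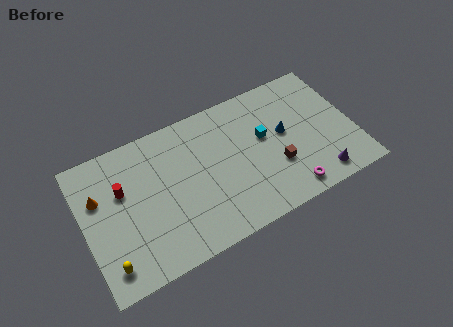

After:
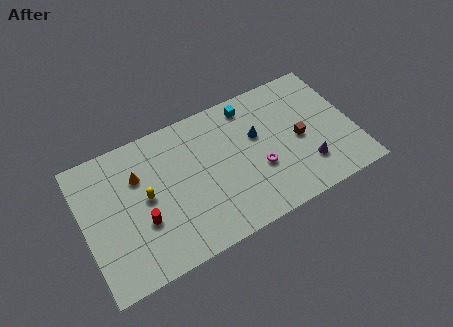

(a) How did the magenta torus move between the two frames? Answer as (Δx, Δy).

(-1.6, 2.3)

The magenta torus was at about (12.8, 1.2) and moved to about (11.2, 3.5).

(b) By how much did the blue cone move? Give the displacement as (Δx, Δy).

(-1.7, 0.6)

The blue cone started near (13.1, 5.2) and ended near (11.4, 5.8).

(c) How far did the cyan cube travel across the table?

2.7

From (11.8, 5.5) to (11.2, 8.1), the cyan cube covered √(0.6² + 2.6²) ≈ 2.7 units.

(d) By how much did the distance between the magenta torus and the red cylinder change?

-3.7

Before: roughly 11.3 units apart; after: 7.6. That's 3.7 units closer together.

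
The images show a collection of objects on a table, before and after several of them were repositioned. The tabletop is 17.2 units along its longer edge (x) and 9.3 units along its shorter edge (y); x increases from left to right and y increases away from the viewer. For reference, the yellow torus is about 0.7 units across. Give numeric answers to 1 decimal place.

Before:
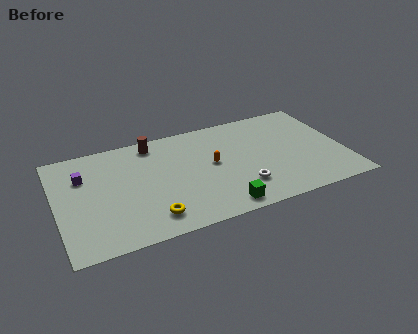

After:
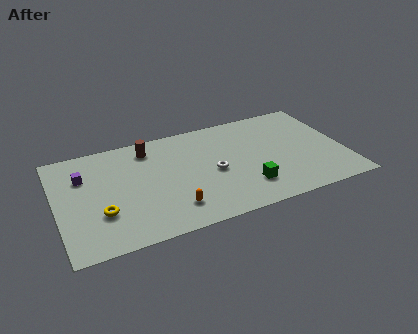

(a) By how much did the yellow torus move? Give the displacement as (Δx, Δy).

(-2.8, 1.3)

From the two frames, the yellow torus sits at roughly (5.3, 1.7) before and (2.5, 3.0) after.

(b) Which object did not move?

the purple cube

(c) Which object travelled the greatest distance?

the orange capsule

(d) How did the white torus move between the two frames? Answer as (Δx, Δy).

(-1.5, 1.9)

The white torus started near (10.8, 2.4) and ended near (9.3, 4.3).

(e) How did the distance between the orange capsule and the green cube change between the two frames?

+0.6

The distance was about 3.9 in the first image and 4.5 in the second, so they moved 0.6 units further apart.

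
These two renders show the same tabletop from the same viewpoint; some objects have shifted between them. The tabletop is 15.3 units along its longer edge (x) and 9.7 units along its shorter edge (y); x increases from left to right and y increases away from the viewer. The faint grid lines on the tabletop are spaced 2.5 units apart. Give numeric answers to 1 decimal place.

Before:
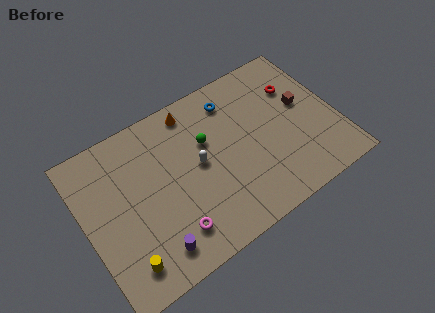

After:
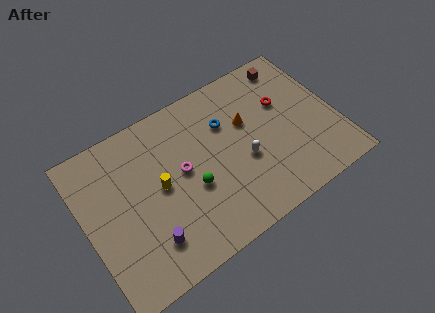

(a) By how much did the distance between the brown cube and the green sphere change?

+2.4

The distance was about 5.9 in the first image and 8.3 in the second, so they moved 2.4 units further apart.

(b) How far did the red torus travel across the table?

1.1

From (13.3, 6.8) to (12.4, 6.2), the red torus covered √(0.9² + 0.6²) ≈ 1.1 units.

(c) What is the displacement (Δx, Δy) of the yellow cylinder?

(2.7, 3.3)

The yellow cylinder started near (1.8, 1.7) and ended near (4.5, 5.0).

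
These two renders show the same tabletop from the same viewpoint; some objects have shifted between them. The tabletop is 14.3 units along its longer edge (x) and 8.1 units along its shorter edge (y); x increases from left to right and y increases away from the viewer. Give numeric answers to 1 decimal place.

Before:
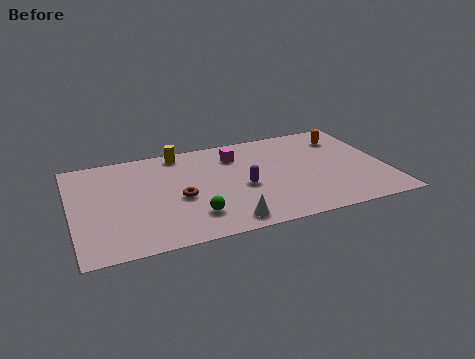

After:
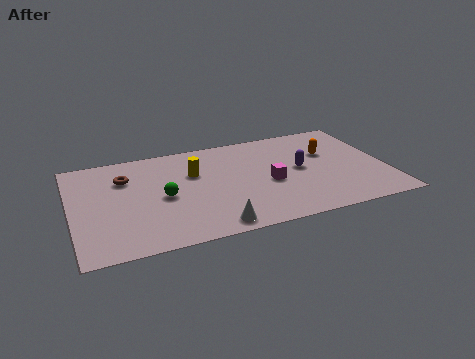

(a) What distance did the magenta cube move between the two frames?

3.0

From (7.6, 6.2) to (8.9, 3.5), the magenta cube covered √(1.3² + 2.7²) ≈ 3.0 units.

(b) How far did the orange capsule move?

1.4

From (12.7, 6.3) to (11.8, 5.2), the orange capsule covered √(0.9² + 1.1²) ≈ 1.4 units.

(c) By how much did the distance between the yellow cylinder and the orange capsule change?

-1.5

The distance was about 7.7 in the first image and 6.2 in the second, so they moved 1.5 units closer together.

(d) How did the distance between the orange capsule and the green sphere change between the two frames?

-0.8

Before: roughly 8.6 units apart; after: 7.8. That's 0.8 units closer together.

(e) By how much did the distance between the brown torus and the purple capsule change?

+5.2

The distance was about 2.9 in the first image and 8.1 in the second, so they moved 5.2 units further apart.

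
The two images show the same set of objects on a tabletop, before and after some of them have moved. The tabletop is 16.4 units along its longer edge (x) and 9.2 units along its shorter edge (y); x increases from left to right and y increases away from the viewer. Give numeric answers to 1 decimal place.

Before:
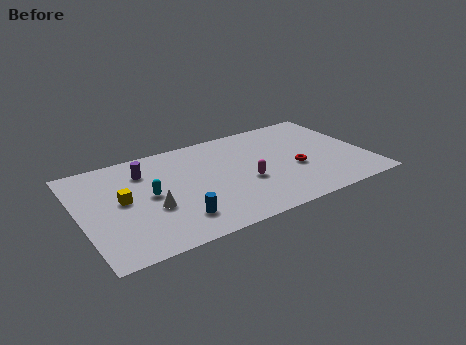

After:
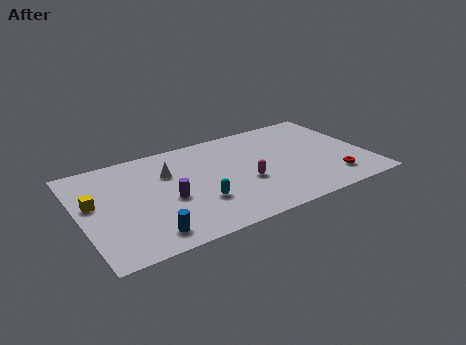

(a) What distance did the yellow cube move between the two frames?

1.6

The yellow cube was near (2.4, 4.9) before and (0.8, 5.3) after, so it travelled √(1.6² + 0.4²) ≈ 1.6 units.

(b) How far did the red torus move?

2.6

From (12.2, 3.7) to (14.1, 1.9), the red torus covered √(1.9² + 1.8²) ≈ 2.6 units.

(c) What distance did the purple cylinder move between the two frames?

3.3

From (3.9, 7.0) to (4.9, 3.9), the purple cylinder covered √(1.0² + 3.1²) ≈ 3.3 units.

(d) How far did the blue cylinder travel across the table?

1.8

The blue cylinder was near (5.1, 2.0) before and (3.4, 1.4) after, so it travelled √(1.7² + 0.6²) ≈ 1.8 units.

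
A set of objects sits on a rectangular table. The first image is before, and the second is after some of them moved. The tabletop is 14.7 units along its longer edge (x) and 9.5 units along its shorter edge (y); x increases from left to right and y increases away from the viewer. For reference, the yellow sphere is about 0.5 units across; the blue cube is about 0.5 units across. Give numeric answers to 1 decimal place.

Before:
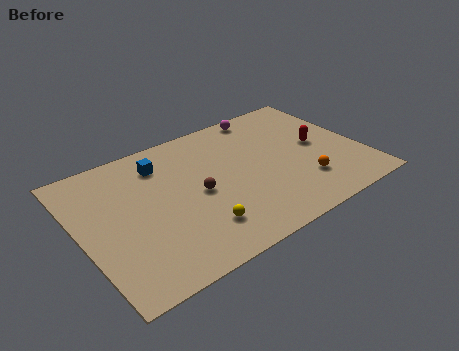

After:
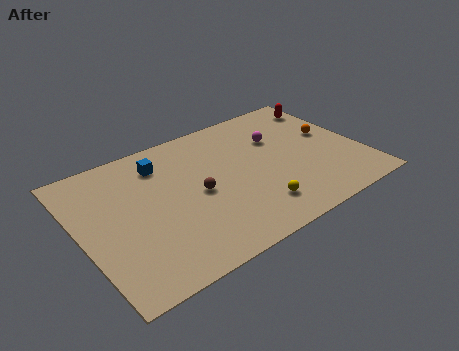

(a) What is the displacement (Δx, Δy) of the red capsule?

(1.2, 2.9)

The red capsule started near (12.6, 4.9) and ended near (13.8, 7.8).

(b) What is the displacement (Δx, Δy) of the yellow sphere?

(3.0, -0.2)

From the two frames, the yellow sphere sits at roughly (5.6, 2.2) before and (8.6, 2.0) after.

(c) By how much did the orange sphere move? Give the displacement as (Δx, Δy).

(2.1, 2.9)

From the two frames, the orange sphere sits at roughly (11.3, 2.5) before and (13.4, 5.4) after.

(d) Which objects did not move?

the brown sphere and the blue cube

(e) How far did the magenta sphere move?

2.2

The magenta sphere moved from about (10.4, 8.6) to (10.7, 6.4), a distance of √(0.3² + 2.2²) ≈ 2.2.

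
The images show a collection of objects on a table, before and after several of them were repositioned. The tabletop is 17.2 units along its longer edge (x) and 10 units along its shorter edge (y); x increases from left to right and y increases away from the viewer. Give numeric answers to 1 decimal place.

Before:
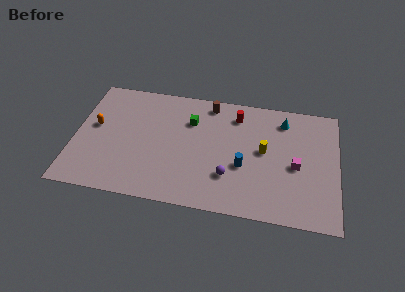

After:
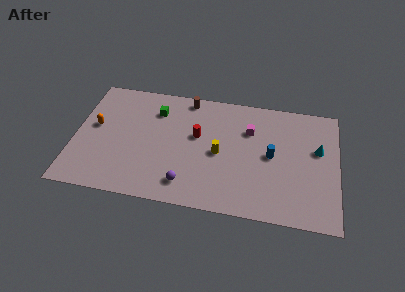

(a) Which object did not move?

the orange capsule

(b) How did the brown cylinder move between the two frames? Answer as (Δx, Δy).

(-1.5, 0.2)

From the two frames, the brown cylinder sits at roughly (8.7, 8.8) before and (7.2, 9.0) after.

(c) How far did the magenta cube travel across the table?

4.0

From (14.5, 4.5) to (11.4, 7.0), the magenta cube covered √(3.1² + 2.5²) ≈ 4.0 units.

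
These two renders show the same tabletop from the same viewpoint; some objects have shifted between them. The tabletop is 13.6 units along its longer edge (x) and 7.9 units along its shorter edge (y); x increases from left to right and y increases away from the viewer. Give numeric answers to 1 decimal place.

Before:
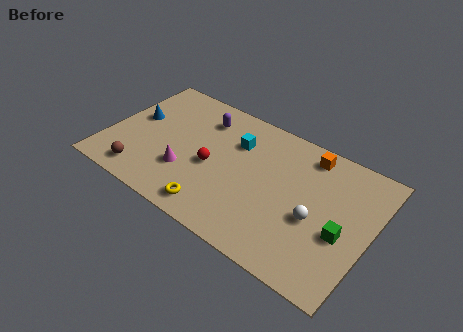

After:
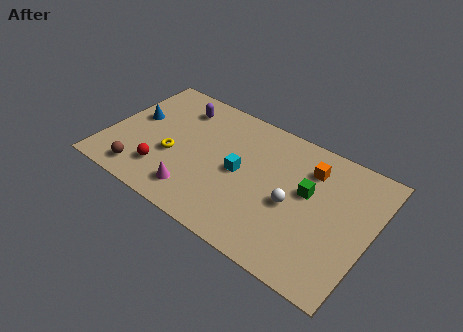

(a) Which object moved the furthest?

the yellow torus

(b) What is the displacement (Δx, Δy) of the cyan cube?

(0.5, -1.7)

The cyan cube was at about (6.4, 5.6) and moved to about (6.9, 3.9).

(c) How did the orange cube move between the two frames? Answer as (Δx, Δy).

(0.2, -0.8)

The orange cube was at about (10.0, 6.8) and moved to about (10.2, 6.0).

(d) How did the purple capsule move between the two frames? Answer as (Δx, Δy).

(-1.3, 0.1)

The purple capsule started near (4.5, 6.2) and ended near (3.2, 6.3).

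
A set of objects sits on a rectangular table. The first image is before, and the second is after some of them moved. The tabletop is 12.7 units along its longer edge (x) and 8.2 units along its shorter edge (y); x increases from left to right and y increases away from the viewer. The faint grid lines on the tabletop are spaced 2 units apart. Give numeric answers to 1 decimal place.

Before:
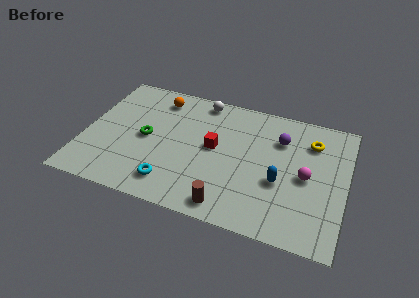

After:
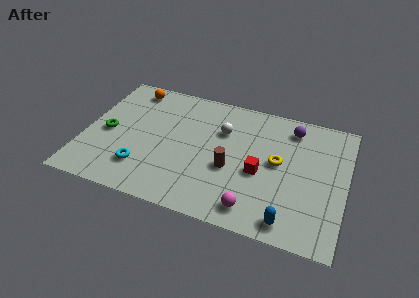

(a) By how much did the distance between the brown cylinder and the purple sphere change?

-0.9

Before: roughly 5.3 units apart; after: 4.4. That's 0.9 units closer together.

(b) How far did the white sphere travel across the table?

2.1

The white sphere moved from about (5.4, 7.3) to (6.6, 5.6), a distance of √(1.2² + 1.7²) ≈ 2.1.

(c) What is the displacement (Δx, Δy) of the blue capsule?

(0.6, -2.2)

The blue capsule was at about (9.6, 3.2) and moved to about (10.2, 1.0).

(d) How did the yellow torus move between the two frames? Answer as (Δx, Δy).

(-1.5, -1.8)

The yellow torus was at about (10.9, 6.2) and moved to about (9.4, 4.4).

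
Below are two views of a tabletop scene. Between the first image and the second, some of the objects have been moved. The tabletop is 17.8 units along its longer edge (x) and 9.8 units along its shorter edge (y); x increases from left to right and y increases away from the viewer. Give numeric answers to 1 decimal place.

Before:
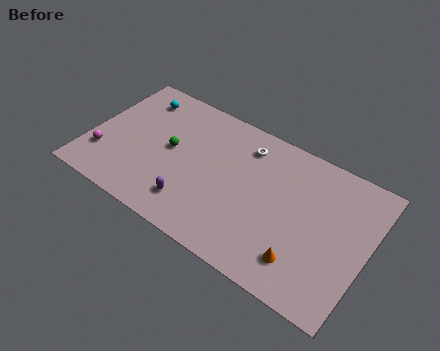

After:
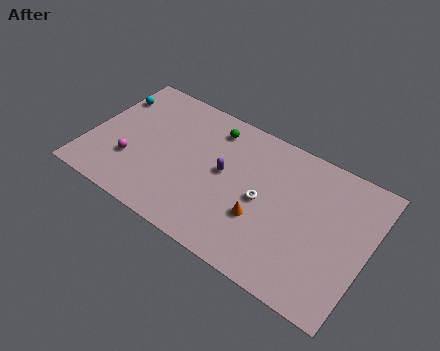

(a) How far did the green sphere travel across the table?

3.7

From (5.1, 5.2) to (7.4, 8.1), the green sphere covered √(2.3² + 2.9²) ≈ 3.7 units.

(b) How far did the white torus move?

3.6

From (9.6, 7.9) to (11.2, 4.7), the white torus covered √(1.6² + 3.2²) ≈ 3.6 units.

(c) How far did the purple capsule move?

3.5

From (7.1, 2.1) to (8.6, 5.3), the purple capsule covered √(1.5² + 3.2²) ≈ 3.5 units.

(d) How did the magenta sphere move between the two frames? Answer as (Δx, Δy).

(1.8, 0.4)

The magenta sphere started near (1.1, 2.7) and ended near (2.9, 3.1).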